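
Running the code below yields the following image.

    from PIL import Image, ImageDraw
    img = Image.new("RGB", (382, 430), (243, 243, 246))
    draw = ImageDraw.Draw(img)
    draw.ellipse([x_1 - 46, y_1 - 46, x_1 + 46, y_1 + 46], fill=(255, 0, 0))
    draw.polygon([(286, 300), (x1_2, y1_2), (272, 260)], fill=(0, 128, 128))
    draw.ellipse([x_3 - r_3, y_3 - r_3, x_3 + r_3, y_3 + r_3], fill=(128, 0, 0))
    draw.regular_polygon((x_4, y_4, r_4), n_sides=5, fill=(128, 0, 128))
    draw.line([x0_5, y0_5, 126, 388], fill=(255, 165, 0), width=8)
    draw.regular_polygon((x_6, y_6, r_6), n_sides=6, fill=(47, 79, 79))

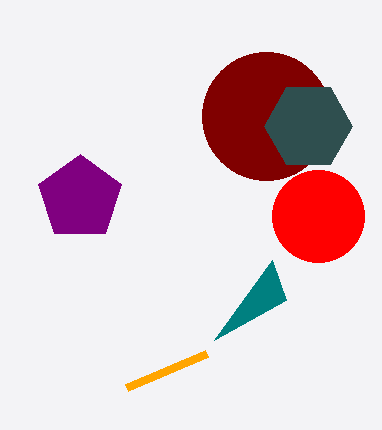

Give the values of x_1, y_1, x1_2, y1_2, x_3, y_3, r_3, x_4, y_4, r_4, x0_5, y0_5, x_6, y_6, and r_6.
x_1 = 318
y_1 = 216
x1_2 = 214
y1_2 = 340
x_3 = 266
y_3 = 116
r_3 = 64
x_4 = 80
y_4 = 198
r_4 = 44
x0_5 = 206
y0_5 = 354
x_6 = 308
y_6 = 126
r_6 = 44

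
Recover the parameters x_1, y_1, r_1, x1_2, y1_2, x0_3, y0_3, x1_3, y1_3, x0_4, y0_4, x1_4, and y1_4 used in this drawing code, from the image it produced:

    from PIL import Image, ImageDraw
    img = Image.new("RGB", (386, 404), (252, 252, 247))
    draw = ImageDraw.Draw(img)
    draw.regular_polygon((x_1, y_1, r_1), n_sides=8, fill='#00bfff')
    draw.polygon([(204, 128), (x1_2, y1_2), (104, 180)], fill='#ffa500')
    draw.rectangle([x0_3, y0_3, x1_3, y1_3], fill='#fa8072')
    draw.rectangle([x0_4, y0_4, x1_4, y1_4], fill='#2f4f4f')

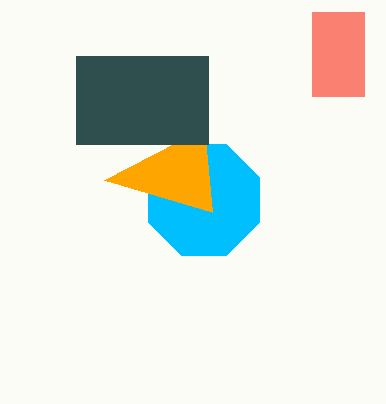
x_1 = 204, y_1 = 200, r_1 = 60, x1_2 = 212, y1_2 = 212, x0_3 = 312, y0_3 = 12, x1_3 = 364, y1_3 = 96, x0_4 = 76, y0_4 = 56, x1_4 = 208, y1_4 = 144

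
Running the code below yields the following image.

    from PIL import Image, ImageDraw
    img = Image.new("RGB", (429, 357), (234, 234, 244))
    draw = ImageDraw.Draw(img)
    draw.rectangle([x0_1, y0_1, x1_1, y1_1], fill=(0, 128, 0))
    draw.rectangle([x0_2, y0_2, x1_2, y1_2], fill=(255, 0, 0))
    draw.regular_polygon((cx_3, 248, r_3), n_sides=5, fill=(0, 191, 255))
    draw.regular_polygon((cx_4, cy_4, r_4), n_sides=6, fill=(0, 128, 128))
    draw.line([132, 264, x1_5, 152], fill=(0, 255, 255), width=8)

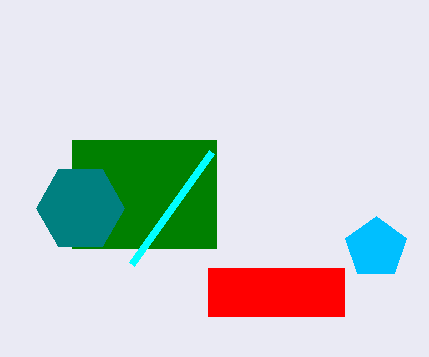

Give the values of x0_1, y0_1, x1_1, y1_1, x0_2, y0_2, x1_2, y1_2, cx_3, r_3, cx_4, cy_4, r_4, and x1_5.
x0_1 = 72
y0_1 = 140
x1_1 = 216
y1_1 = 248
x0_2 = 208
y0_2 = 268
x1_2 = 344
y1_2 = 316
cx_3 = 376
r_3 = 32
cx_4 = 80
cy_4 = 208
r_4 = 44
x1_5 = 212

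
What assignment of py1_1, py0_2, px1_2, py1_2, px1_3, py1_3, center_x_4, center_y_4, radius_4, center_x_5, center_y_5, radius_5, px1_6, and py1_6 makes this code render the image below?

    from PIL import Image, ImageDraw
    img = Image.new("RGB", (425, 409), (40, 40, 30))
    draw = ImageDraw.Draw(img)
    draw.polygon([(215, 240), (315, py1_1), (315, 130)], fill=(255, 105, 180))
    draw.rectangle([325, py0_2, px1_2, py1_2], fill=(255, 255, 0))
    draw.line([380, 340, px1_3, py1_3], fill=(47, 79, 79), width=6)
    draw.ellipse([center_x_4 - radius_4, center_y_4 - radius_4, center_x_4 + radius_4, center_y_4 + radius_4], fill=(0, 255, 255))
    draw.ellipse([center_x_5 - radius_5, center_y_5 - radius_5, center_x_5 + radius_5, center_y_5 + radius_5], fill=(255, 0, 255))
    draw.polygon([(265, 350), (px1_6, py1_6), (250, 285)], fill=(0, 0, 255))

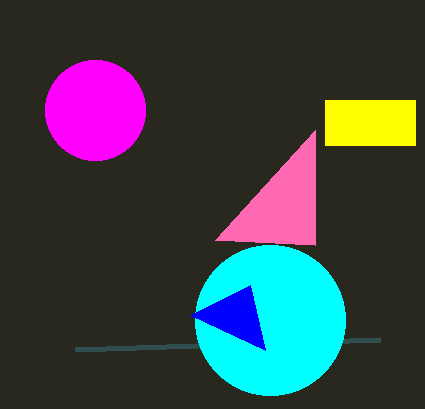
py1_1 = 245; py0_2 = 100; px1_2 = 415; py1_2 = 145; px1_3 = 75; py1_3 = 350; center_x_4 = 270; center_y_4 = 320; radius_4 = 75; center_x_5 = 95; center_y_5 = 110; radius_5 = 50; px1_6 = 190; py1_6 = 315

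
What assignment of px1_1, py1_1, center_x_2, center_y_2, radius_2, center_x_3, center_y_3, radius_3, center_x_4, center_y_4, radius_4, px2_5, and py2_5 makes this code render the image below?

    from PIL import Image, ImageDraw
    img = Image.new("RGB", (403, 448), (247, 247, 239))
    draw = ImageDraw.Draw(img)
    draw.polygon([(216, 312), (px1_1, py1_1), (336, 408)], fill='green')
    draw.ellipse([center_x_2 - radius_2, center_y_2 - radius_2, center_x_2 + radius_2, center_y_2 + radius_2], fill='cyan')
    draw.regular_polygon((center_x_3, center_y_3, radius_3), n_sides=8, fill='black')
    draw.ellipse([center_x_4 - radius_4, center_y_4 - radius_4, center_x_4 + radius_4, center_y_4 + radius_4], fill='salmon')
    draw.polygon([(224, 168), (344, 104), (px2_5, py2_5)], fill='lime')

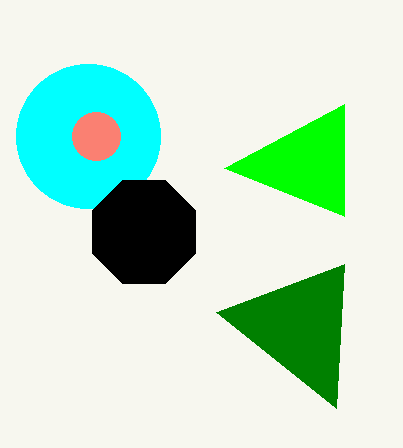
px1_1 = 344; py1_1 = 264; center_x_2 = 88; center_y_2 = 136; radius_2 = 72; center_x_3 = 144; center_y_3 = 232; radius_3 = 56; center_x_4 = 96; center_y_4 = 136; radius_4 = 24; px2_5 = 344; py2_5 = 216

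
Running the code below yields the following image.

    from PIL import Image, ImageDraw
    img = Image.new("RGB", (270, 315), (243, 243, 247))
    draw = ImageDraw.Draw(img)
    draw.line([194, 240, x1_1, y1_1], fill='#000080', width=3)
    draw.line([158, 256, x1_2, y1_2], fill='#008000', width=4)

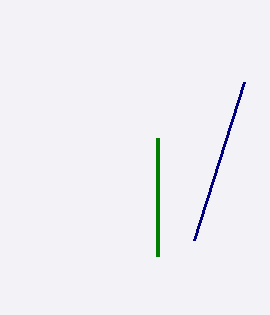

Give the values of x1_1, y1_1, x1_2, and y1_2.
x1_1 = 244, y1_1 = 82, x1_2 = 158, y1_2 = 138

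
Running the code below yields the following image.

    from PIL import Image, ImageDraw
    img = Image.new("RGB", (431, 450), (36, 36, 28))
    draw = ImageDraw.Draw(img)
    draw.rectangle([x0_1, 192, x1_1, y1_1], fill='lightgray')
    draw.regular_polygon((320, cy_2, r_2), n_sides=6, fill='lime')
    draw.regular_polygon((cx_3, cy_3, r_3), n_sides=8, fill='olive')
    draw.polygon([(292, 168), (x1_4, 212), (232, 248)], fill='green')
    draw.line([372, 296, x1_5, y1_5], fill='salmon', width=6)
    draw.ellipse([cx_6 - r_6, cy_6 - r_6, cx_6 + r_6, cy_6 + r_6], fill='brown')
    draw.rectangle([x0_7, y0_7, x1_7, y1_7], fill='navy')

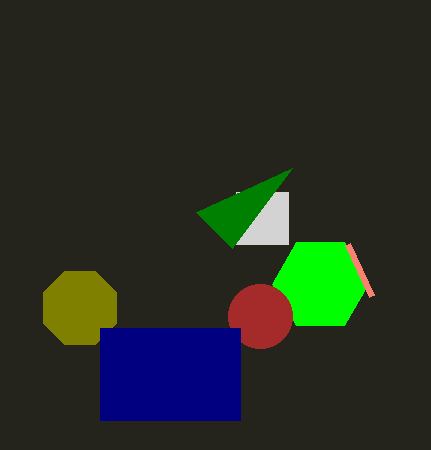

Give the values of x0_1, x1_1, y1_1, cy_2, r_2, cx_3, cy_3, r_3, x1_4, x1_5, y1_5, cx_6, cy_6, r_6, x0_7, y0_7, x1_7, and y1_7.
x0_1 = 236, x1_1 = 288, y1_1 = 244, cy_2 = 284, r_2 = 48, cx_3 = 80, cy_3 = 308, r_3 = 40, x1_4 = 196, x1_5 = 348, y1_5 = 244, cx_6 = 260, cy_6 = 316, r_6 = 32, x0_7 = 100, y0_7 = 328, x1_7 = 240, y1_7 = 420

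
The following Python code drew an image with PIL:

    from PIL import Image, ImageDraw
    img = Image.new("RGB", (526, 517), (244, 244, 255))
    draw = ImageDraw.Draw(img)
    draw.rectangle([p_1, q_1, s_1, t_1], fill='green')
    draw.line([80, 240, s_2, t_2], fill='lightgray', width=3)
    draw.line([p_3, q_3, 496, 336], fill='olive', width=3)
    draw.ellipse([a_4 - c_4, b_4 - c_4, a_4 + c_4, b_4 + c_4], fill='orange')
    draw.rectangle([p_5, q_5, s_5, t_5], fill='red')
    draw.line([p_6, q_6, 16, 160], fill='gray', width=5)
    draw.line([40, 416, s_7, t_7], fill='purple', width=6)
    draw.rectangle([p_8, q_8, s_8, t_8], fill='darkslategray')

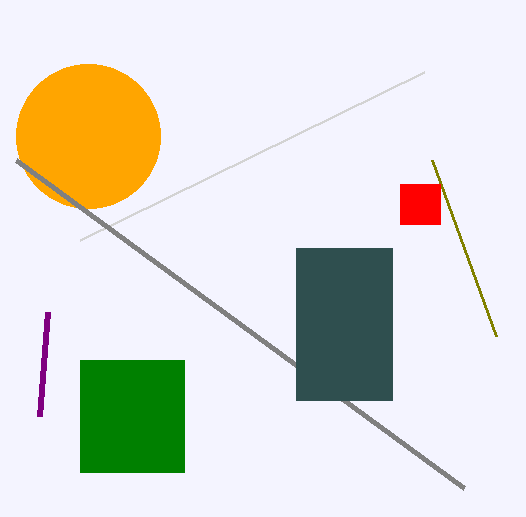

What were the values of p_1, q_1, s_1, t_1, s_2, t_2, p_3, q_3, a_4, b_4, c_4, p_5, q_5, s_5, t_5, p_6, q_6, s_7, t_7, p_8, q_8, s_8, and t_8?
p_1 = 80
q_1 = 360
s_1 = 184
t_1 = 472
s_2 = 424
t_2 = 72
p_3 = 432
q_3 = 160
a_4 = 88
b_4 = 136
c_4 = 72
p_5 = 400
q_5 = 184
s_5 = 440
t_5 = 224
p_6 = 464
q_6 = 488
s_7 = 48
t_7 = 312
p_8 = 296
q_8 = 248
s_8 = 392
t_8 = 400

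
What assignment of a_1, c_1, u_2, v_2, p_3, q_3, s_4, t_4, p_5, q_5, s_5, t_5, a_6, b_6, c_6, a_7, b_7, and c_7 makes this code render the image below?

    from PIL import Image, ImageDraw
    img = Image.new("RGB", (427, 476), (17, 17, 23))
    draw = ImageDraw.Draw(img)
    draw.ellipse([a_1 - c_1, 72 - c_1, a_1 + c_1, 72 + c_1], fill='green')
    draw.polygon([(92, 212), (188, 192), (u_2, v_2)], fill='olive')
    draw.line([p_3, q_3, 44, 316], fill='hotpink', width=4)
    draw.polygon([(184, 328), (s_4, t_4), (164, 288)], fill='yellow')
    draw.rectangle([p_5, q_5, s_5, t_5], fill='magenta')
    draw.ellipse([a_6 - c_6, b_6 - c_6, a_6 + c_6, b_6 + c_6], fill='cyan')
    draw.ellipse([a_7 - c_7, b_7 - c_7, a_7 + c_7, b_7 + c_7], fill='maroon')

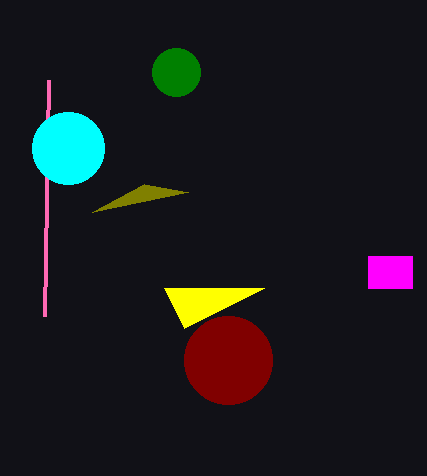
a_1 = 176
c_1 = 24
u_2 = 144
v_2 = 184
p_3 = 48
q_3 = 80
s_4 = 264
t_4 = 288
p_5 = 368
q_5 = 256
s_5 = 412
t_5 = 288
a_6 = 68
b_6 = 148
c_6 = 36
a_7 = 228
b_7 = 360
c_7 = 44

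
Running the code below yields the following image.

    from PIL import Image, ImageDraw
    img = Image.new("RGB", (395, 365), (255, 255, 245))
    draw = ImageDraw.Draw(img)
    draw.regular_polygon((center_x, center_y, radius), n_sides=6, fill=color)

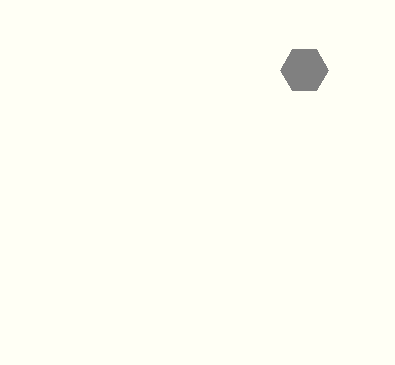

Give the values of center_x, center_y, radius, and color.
center_x = 304
center_y = 70
radius = 24
color = 'gray'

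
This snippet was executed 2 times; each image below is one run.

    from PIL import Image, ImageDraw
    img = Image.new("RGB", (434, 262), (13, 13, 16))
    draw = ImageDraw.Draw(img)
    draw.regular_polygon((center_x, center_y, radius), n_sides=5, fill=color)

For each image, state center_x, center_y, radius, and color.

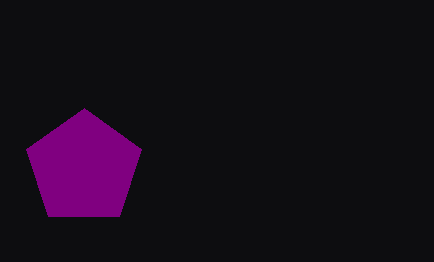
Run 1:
center_x = 84; center_y = 168; radius = 60; color = 'purple'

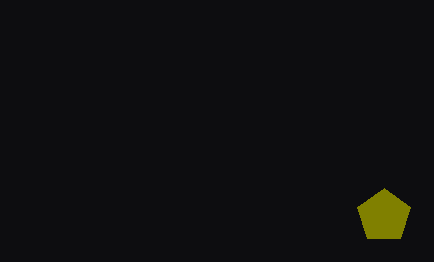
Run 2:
center_x = 384; center_y = 216; radius = 28; color = 'olive'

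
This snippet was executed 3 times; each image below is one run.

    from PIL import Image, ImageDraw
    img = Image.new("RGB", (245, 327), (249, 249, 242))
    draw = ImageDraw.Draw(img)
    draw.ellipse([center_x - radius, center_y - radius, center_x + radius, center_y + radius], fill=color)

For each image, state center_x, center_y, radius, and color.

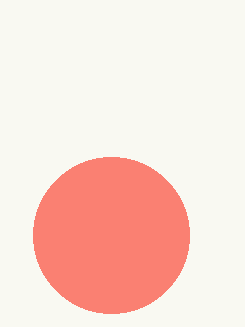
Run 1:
center_x = 111
center_y = 235
radius = 78
color = 'salmon'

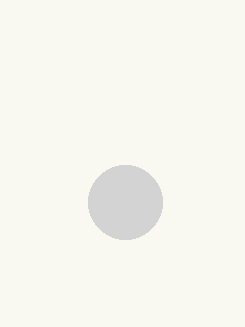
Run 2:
center_x = 125; center_y = 202; radius = 37; color = 'lightgray'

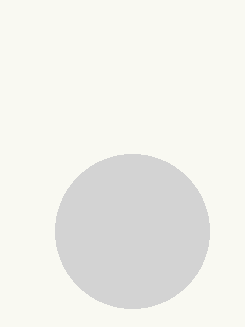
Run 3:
center_x = 132
center_y = 231
radius = 77
color = 'lightgray'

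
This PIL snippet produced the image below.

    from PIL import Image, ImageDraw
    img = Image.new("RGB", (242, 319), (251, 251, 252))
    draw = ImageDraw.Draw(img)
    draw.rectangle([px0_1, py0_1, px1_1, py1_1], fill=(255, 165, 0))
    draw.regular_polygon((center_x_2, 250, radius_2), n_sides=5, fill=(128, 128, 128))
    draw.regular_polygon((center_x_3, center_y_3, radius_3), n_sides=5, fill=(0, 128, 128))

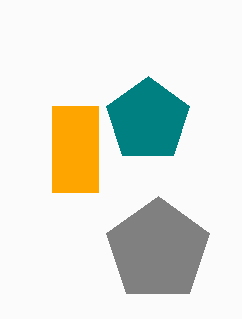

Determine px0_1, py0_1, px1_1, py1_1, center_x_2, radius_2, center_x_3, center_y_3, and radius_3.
px0_1 = 52
py0_1 = 106
px1_1 = 98
py1_1 = 192
center_x_2 = 158
radius_2 = 54
center_x_3 = 148
center_y_3 = 120
radius_3 = 44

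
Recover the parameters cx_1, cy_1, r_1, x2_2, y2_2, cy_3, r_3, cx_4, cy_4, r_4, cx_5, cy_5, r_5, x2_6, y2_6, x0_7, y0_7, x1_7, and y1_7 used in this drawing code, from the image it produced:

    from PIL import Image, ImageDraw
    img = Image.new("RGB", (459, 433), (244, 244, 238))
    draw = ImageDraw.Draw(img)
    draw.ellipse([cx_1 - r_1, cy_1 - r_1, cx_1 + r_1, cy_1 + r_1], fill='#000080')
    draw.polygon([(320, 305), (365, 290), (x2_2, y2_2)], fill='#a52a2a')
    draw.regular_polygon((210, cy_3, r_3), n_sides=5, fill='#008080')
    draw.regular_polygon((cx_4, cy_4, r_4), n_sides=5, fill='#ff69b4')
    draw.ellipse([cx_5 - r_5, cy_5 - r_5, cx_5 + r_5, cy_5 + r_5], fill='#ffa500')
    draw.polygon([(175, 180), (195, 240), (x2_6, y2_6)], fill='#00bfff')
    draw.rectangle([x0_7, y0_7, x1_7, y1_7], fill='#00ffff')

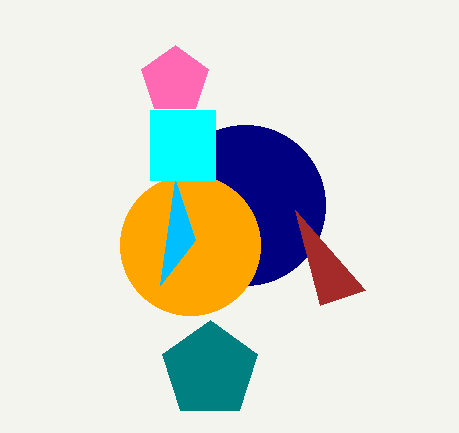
cx_1 = 245, cy_1 = 205, r_1 = 80, x2_2 = 295, y2_2 = 210, cy_3 = 370, r_3 = 50, cx_4 = 175, cy_4 = 80, r_4 = 35, cx_5 = 190, cy_5 = 245, r_5 = 70, x2_6 = 160, y2_6 = 285, x0_7 = 150, y0_7 = 110, x1_7 = 215, y1_7 = 180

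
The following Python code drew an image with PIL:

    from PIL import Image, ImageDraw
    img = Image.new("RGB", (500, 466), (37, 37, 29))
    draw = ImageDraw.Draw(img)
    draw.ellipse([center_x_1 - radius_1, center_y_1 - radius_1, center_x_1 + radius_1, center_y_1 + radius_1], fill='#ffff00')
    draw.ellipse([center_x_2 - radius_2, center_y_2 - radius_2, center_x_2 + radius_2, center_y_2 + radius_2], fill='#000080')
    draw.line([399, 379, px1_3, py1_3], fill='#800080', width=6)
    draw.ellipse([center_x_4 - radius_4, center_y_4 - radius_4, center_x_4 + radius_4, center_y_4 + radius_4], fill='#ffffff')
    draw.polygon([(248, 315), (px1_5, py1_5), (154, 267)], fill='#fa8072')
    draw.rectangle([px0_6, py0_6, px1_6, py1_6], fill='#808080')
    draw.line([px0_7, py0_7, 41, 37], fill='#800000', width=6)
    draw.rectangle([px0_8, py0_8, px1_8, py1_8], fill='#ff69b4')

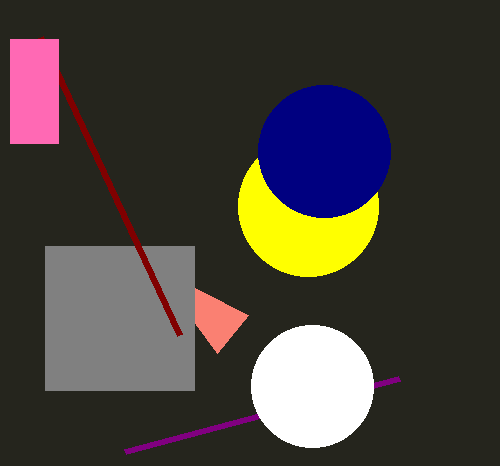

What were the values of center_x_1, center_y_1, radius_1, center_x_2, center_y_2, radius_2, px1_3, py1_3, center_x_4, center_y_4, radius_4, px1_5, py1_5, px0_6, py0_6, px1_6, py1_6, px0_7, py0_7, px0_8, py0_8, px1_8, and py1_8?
center_x_1 = 308, center_y_1 = 206, radius_1 = 70, center_x_2 = 324, center_y_2 = 151, radius_2 = 66, px1_3 = 125, py1_3 = 452, center_x_4 = 312, center_y_4 = 386, radius_4 = 61, px1_5 = 217, py1_5 = 353, px0_6 = 45, py0_6 = 246, px1_6 = 194, py1_6 = 390, px0_7 = 180, py0_7 = 335, px0_8 = 10, py0_8 = 39, px1_8 = 58, py1_8 = 143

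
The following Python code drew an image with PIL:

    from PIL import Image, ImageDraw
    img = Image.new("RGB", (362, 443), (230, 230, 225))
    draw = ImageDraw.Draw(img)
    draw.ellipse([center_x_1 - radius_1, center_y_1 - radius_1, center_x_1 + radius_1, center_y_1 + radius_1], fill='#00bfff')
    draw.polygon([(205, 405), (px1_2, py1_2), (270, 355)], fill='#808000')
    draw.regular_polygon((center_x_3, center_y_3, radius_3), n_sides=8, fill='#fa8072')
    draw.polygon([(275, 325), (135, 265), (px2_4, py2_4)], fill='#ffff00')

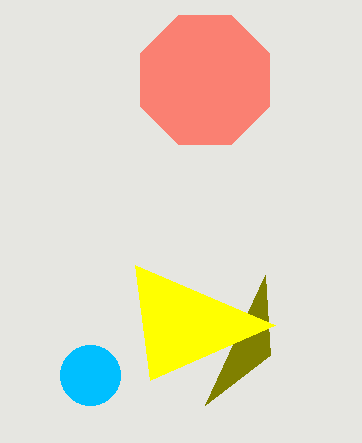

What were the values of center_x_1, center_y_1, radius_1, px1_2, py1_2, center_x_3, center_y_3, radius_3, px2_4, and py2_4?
center_x_1 = 90; center_y_1 = 375; radius_1 = 30; px1_2 = 265; py1_2 = 275; center_x_3 = 205; center_y_3 = 80; radius_3 = 70; px2_4 = 150; py2_4 = 380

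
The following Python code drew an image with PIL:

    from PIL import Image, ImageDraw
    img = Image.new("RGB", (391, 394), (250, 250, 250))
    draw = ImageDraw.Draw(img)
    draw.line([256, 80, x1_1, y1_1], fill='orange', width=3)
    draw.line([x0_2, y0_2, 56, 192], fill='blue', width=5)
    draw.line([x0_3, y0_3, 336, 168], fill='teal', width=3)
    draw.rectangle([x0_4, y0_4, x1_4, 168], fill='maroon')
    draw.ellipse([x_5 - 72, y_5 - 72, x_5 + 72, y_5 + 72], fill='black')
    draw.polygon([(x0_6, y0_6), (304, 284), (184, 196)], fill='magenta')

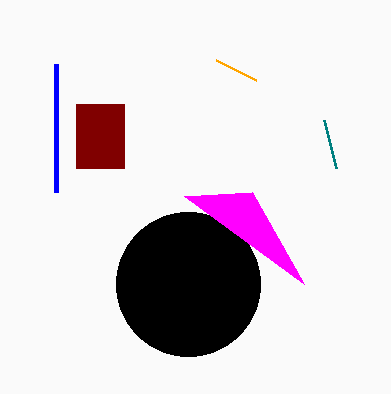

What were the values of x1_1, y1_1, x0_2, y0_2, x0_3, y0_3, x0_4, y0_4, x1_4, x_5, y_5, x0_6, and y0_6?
x1_1 = 216
y1_1 = 60
x0_2 = 56
y0_2 = 64
x0_3 = 324
y0_3 = 120
x0_4 = 76
y0_4 = 104
x1_4 = 124
x_5 = 188
y_5 = 284
x0_6 = 252
y0_6 = 192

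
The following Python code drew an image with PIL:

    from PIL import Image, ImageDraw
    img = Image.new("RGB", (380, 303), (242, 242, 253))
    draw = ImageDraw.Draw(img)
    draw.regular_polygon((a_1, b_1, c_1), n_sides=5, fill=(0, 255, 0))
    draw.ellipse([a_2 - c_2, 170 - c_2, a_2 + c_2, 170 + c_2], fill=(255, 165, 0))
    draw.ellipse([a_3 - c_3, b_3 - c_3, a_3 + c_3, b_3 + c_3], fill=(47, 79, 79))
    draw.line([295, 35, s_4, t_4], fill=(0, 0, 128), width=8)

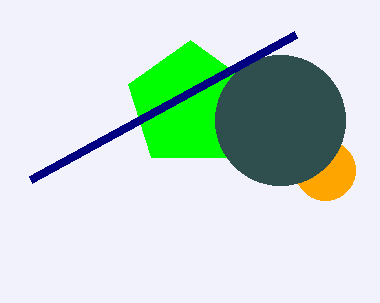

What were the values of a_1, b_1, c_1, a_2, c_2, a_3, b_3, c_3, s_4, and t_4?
a_1 = 190
b_1 = 105
c_1 = 65
a_2 = 325
c_2 = 30
a_3 = 280
b_3 = 120
c_3 = 65
s_4 = 30
t_4 = 180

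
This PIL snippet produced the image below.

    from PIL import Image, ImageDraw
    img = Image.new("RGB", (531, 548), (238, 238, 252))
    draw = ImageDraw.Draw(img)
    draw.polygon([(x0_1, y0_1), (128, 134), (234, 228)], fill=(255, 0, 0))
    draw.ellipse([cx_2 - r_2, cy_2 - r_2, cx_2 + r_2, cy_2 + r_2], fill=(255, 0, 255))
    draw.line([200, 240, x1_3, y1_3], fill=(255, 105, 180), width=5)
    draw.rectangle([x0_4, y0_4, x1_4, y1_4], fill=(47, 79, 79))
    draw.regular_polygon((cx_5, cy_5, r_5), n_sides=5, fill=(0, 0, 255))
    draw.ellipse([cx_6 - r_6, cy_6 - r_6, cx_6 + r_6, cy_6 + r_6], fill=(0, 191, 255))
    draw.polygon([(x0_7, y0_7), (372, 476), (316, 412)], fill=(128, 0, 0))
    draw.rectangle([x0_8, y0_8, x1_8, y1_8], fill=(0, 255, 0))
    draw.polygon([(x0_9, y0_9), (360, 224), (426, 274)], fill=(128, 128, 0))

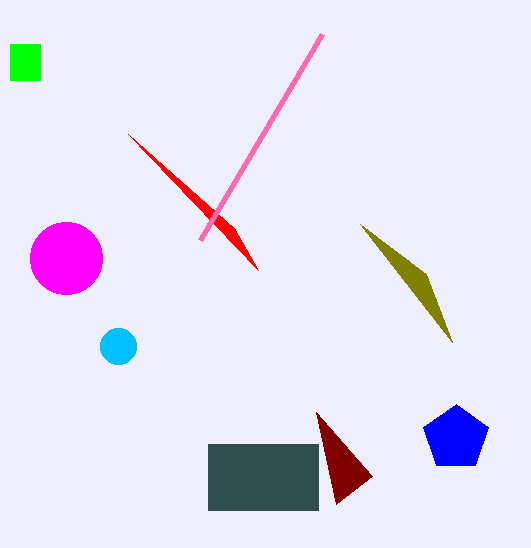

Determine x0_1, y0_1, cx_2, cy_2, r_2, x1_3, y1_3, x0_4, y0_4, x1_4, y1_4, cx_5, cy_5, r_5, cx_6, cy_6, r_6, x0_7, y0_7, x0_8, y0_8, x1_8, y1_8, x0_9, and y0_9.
x0_1 = 258, y0_1 = 270, cx_2 = 66, cy_2 = 258, r_2 = 36, x1_3 = 322, y1_3 = 34, x0_4 = 208, y0_4 = 444, x1_4 = 318, y1_4 = 510, cx_5 = 456, cy_5 = 438, r_5 = 34, cx_6 = 118, cy_6 = 346, r_6 = 18, x0_7 = 336, y0_7 = 504, x0_8 = 10, y0_8 = 44, x1_8 = 40, y1_8 = 80, x0_9 = 452, y0_9 = 342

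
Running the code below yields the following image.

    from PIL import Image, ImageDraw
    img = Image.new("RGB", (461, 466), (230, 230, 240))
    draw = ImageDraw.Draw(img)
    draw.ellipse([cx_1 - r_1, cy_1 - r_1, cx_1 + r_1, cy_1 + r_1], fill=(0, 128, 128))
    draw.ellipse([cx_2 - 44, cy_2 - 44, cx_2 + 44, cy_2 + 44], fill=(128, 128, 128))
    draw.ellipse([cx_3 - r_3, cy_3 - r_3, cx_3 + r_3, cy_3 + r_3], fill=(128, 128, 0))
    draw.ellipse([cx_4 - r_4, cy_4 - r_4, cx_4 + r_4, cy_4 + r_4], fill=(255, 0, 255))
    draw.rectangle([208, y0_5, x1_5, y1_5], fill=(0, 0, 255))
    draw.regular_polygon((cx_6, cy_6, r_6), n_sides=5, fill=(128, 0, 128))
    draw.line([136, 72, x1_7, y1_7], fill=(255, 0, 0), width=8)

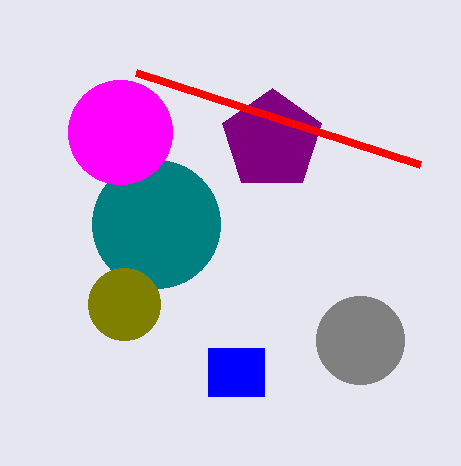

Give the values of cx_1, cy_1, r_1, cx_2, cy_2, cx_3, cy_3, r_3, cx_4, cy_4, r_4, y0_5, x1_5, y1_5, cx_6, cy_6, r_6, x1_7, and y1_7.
cx_1 = 156, cy_1 = 224, r_1 = 64, cx_2 = 360, cy_2 = 340, cx_3 = 124, cy_3 = 304, r_3 = 36, cx_4 = 120, cy_4 = 132, r_4 = 52, y0_5 = 348, x1_5 = 264, y1_5 = 396, cx_6 = 272, cy_6 = 140, r_6 = 52, x1_7 = 420, y1_7 = 164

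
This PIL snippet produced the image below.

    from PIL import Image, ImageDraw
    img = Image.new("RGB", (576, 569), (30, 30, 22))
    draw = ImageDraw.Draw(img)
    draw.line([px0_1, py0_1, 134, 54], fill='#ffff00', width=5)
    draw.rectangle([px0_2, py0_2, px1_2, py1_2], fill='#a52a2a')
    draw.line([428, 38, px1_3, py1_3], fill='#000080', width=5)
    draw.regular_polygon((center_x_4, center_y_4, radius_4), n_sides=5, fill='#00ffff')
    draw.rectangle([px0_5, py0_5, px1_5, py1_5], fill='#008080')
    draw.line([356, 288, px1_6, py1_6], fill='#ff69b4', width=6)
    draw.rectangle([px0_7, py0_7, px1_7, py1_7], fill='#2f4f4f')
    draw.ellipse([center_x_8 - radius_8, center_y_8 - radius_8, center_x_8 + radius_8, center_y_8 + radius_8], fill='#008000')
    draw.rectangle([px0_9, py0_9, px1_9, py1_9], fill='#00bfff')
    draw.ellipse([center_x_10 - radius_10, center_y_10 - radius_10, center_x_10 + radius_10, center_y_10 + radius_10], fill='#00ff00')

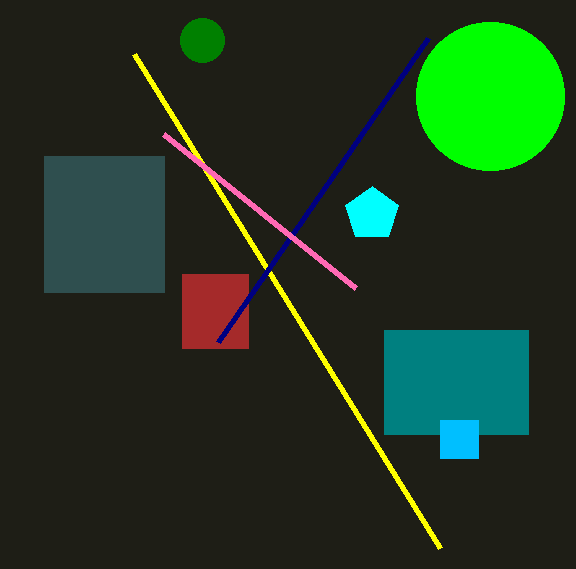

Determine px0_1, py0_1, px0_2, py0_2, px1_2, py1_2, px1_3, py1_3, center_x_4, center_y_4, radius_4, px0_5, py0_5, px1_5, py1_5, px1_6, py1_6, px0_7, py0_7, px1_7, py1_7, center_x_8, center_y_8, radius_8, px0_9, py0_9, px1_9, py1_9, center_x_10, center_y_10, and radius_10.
px0_1 = 440; py0_1 = 548; px0_2 = 182; py0_2 = 274; px1_2 = 248; py1_2 = 348; px1_3 = 218; py1_3 = 342; center_x_4 = 372; center_y_4 = 214; radius_4 = 28; px0_5 = 384; py0_5 = 330; px1_5 = 528; py1_5 = 434; px1_6 = 164; py1_6 = 134; px0_7 = 44; py0_7 = 156; px1_7 = 164; py1_7 = 292; center_x_8 = 202; center_y_8 = 40; radius_8 = 22; px0_9 = 440; py0_9 = 420; px1_9 = 478; py1_9 = 458; center_x_10 = 490; center_y_10 = 96; radius_10 = 74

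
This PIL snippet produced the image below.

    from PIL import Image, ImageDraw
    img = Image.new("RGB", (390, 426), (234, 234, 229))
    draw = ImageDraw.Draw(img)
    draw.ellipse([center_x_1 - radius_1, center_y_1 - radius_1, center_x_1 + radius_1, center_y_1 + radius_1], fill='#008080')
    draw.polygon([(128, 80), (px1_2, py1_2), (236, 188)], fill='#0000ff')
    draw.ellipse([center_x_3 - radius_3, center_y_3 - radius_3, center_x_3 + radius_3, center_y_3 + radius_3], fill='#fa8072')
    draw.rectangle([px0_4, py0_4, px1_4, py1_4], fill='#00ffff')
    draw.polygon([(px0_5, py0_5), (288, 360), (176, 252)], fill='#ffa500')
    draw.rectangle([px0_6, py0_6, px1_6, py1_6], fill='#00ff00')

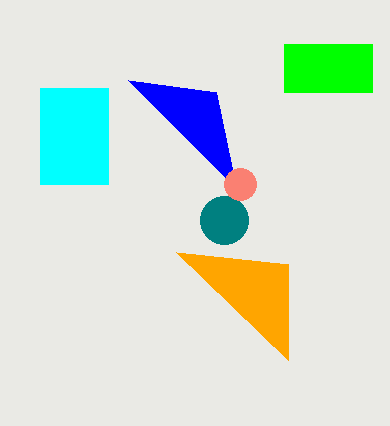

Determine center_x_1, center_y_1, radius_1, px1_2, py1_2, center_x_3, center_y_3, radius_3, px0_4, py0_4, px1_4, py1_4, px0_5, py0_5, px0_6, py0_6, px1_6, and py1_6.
center_x_1 = 224; center_y_1 = 220; radius_1 = 24; px1_2 = 216; py1_2 = 92; center_x_3 = 240; center_y_3 = 184; radius_3 = 16; px0_4 = 40; py0_4 = 88; px1_4 = 108; py1_4 = 184; px0_5 = 288; py0_5 = 264; px0_6 = 284; py0_6 = 44; px1_6 = 372; py1_6 = 92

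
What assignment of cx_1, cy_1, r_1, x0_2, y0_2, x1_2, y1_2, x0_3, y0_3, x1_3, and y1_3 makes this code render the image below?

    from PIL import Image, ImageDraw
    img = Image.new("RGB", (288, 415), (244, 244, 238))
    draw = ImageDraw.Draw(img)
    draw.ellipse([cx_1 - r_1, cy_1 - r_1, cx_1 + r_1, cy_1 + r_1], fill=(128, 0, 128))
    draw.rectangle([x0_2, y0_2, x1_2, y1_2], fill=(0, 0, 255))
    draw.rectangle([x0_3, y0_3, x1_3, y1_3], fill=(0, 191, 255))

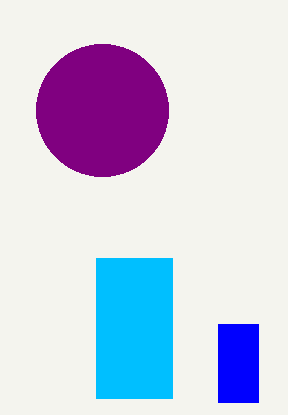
cx_1 = 102
cy_1 = 110
r_1 = 66
x0_2 = 218
y0_2 = 324
x1_2 = 258
y1_2 = 402
x0_3 = 96
y0_3 = 258
x1_3 = 172
y1_3 = 398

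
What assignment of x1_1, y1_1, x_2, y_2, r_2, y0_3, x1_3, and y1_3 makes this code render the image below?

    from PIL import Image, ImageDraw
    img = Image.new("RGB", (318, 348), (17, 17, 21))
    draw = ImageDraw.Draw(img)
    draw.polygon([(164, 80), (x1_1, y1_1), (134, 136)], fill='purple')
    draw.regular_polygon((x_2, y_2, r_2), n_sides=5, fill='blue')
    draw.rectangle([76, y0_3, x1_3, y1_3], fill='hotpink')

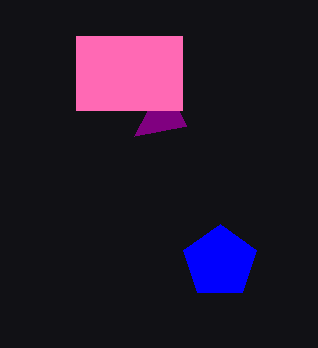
x1_1 = 186, y1_1 = 126, x_2 = 220, y_2 = 262, r_2 = 38, y0_3 = 36, x1_3 = 182, y1_3 = 110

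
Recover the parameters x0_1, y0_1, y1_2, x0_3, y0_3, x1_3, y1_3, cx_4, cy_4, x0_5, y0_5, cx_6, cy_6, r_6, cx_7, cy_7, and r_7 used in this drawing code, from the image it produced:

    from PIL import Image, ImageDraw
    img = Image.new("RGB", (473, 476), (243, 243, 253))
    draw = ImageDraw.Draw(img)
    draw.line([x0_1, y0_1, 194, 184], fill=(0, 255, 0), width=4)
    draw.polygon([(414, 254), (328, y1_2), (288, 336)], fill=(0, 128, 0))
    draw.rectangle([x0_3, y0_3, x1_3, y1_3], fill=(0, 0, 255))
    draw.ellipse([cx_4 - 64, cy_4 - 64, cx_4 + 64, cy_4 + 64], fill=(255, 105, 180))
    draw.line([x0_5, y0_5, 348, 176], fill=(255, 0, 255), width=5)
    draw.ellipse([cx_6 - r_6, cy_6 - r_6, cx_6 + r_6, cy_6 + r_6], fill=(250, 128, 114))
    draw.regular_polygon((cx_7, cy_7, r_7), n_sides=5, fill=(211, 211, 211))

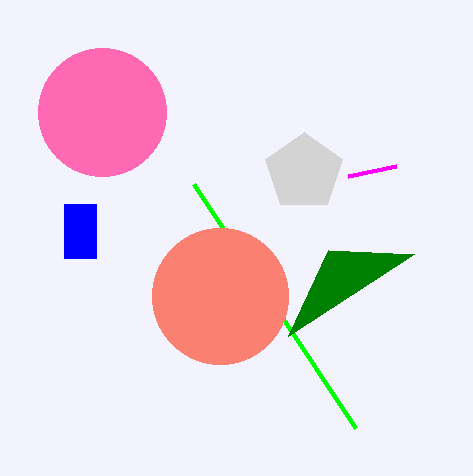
x0_1 = 356; y0_1 = 428; y1_2 = 250; x0_3 = 64; y0_3 = 204; x1_3 = 96; y1_3 = 258; cx_4 = 102; cy_4 = 112; x0_5 = 396; y0_5 = 166; cx_6 = 220; cy_6 = 296; r_6 = 68; cx_7 = 304; cy_7 = 172; r_7 = 40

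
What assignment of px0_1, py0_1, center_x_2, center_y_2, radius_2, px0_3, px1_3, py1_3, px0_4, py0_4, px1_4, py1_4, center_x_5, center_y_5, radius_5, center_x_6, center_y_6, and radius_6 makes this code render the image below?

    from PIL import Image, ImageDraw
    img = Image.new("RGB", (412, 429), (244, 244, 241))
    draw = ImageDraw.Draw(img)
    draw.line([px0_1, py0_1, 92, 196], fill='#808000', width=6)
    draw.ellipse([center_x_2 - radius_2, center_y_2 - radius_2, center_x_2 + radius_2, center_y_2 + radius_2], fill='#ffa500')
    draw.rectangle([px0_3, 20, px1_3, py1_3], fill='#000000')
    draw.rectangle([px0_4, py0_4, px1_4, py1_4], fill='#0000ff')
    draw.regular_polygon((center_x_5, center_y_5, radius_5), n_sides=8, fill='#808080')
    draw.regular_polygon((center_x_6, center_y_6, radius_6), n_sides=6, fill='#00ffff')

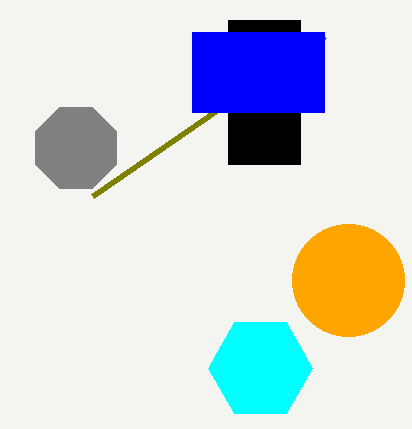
px0_1 = 324; py0_1 = 36; center_x_2 = 348; center_y_2 = 280; radius_2 = 56; px0_3 = 228; px1_3 = 300; py1_3 = 164; px0_4 = 192; py0_4 = 32; px1_4 = 324; py1_4 = 112; center_x_5 = 76; center_y_5 = 148; radius_5 = 44; center_x_6 = 260; center_y_6 = 368; radius_6 = 52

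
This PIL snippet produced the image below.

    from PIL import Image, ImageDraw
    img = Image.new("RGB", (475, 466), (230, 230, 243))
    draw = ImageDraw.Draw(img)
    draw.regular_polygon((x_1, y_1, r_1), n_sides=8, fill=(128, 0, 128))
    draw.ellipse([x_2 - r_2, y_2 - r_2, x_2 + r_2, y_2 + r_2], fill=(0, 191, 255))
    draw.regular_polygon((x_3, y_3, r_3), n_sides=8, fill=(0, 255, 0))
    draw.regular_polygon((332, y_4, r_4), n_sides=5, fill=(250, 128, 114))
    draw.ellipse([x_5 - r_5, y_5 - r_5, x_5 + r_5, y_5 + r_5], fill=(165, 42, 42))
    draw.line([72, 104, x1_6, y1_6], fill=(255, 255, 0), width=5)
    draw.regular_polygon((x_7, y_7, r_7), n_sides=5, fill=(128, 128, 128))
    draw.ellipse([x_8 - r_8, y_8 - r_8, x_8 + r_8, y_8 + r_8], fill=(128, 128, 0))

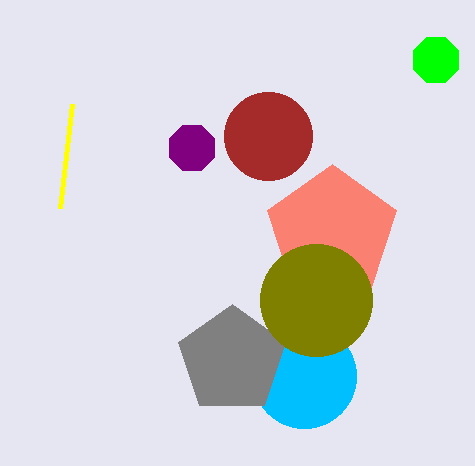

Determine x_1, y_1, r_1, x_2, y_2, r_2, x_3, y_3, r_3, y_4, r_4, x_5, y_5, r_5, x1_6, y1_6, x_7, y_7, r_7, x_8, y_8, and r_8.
x_1 = 192, y_1 = 148, r_1 = 24, x_2 = 304, y_2 = 376, r_2 = 52, x_3 = 436, y_3 = 60, r_3 = 24, y_4 = 232, r_4 = 68, x_5 = 268, y_5 = 136, r_5 = 44, x1_6 = 60, y1_6 = 208, x_7 = 232, y_7 = 360, r_7 = 56, x_8 = 316, y_8 = 300, r_8 = 56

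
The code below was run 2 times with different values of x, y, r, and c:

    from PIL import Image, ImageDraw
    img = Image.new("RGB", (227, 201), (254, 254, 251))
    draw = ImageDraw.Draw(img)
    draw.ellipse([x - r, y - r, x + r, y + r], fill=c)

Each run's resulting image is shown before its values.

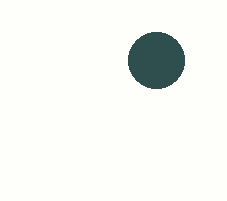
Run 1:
x = 156; y = 60; r = 28; c = 'darkslategray'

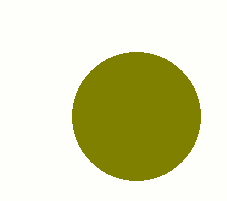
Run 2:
x = 136; y = 116; r = 64; c = 'olive'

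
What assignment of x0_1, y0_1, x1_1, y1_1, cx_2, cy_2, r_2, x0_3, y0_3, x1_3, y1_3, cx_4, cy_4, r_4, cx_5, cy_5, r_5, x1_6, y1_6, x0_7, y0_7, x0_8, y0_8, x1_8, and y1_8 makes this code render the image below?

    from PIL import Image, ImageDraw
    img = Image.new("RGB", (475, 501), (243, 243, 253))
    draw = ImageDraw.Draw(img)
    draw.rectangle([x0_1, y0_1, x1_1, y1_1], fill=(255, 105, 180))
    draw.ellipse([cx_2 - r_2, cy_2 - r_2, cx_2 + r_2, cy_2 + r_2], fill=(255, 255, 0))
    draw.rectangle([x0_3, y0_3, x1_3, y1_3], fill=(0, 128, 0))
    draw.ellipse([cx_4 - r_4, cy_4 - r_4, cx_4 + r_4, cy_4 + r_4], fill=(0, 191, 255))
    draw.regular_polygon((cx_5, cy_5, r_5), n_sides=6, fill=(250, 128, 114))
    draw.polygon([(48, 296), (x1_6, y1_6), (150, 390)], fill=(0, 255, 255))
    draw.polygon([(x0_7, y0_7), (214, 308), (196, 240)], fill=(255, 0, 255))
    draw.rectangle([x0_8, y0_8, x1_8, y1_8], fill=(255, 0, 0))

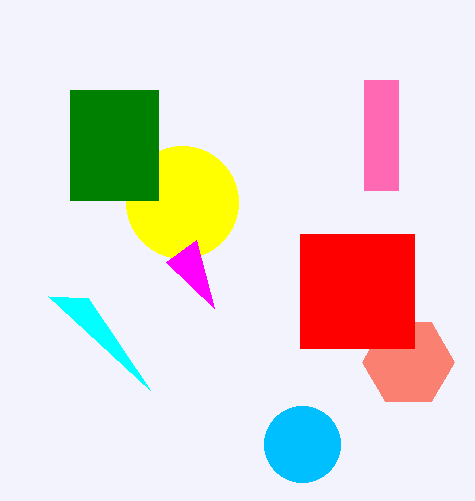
x0_1 = 364
y0_1 = 80
x1_1 = 398
y1_1 = 190
cx_2 = 182
cy_2 = 202
r_2 = 56
x0_3 = 70
y0_3 = 90
x1_3 = 158
y1_3 = 200
cx_4 = 302
cy_4 = 444
r_4 = 38
cx_5 = 408
cy_5 = 362
r_5 = 46
x1_6 = 88
y1_6 = 298
x0_7 = 166
y0_7 = 262
x0_8 = 300
y0_8 = 234
x1_8 = 414
y1_8 = 348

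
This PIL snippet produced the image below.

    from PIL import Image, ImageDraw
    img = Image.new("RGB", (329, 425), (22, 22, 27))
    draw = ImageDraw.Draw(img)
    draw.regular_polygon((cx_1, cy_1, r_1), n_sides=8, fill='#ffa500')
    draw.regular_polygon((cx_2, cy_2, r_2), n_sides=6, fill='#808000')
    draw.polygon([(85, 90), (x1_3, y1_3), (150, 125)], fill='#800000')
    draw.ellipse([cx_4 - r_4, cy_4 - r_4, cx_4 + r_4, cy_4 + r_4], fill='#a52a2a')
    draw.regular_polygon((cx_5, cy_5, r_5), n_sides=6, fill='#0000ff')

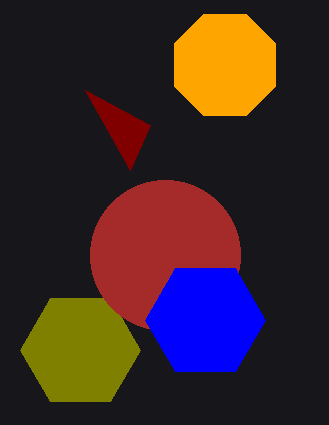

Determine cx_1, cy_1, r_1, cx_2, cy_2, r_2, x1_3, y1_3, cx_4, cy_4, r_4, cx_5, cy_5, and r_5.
cx_1 = 225
cy_1 = 65
r_1 = 55
cx_2 = 80
cy_2 = 350
r_2 = 60
x1_3 = 130
y1_3 = 170
cx_4 = 165
cy_4 = 255
r_4 = 75
cx_5 = 205
cy_5 = 320
r_5 = 60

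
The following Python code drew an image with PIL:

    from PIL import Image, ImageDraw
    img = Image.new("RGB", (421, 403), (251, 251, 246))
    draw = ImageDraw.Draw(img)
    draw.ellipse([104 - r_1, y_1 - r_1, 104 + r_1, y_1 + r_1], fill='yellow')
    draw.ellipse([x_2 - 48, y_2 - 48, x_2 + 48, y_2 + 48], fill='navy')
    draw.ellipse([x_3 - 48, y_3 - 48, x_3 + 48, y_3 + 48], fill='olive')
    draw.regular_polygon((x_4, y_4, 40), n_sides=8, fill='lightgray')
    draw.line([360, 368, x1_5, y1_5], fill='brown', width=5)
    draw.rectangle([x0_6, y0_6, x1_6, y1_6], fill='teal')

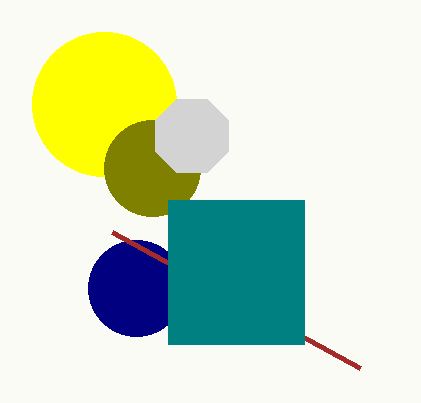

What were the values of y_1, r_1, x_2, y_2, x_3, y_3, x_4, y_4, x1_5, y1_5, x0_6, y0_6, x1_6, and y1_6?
y_1 = 104, r_1 = 72, x_2 = 136, y_2 = 288, x_3 = 152, y_3 = 168, x_4 = 192, y_4 = 136, x1_5 = 112, y1_5 = 232, x0_6 = 168, y0_6 = 200, x1_6 = 304, y1_6 = 344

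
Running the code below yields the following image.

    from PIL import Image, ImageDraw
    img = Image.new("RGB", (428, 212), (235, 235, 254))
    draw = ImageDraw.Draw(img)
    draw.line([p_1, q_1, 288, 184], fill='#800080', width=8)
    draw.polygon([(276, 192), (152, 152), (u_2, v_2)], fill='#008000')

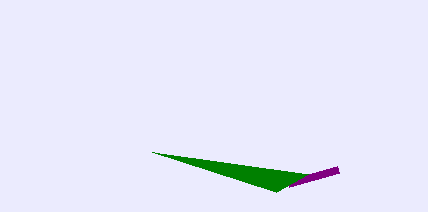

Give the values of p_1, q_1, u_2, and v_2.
p_1 = 338, q_1 = 170, u_2 = 308, v_2 = 174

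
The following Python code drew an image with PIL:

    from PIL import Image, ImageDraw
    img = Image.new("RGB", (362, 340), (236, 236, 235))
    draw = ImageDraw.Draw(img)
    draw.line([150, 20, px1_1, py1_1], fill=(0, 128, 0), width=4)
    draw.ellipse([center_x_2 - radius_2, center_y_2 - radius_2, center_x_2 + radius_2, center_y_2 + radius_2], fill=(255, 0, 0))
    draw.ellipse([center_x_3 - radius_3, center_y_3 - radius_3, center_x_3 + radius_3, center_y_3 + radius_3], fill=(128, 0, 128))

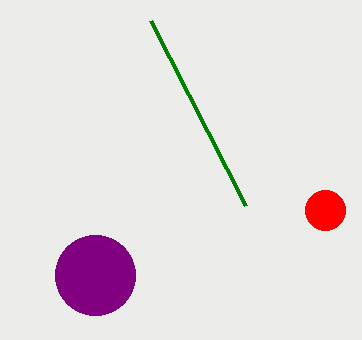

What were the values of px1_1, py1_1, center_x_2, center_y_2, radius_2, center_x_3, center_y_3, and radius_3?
px1_1 = 245, py1_1 = 205, center_x_2 = 325, center_y_2 = 210, radius_2 = 20, center_x_3 = 95, center_y_3 = 275, radius_3 = 40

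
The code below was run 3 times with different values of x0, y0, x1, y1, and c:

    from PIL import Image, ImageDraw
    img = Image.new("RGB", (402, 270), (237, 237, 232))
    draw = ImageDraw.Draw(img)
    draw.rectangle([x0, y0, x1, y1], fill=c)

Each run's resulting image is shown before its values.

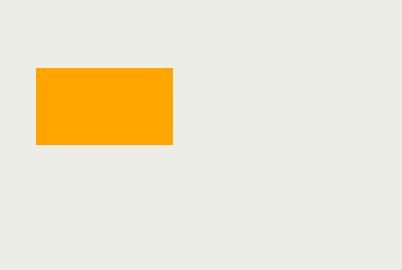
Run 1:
x0 = 36
y0 = 68
x1 = 172
y1 = 144
c = 'orange'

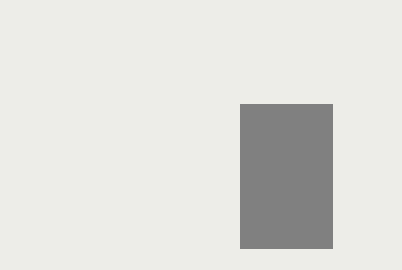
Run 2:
x0 = 240
y0 = 104
x1 = 332
y1 = 248
c = 'gray'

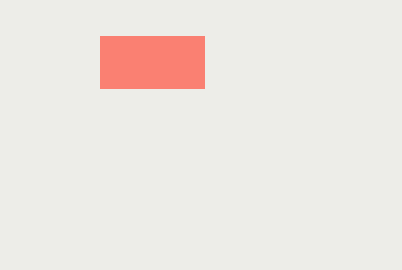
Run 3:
x0 = 100, y0 = 36, x1 = 204, y1 = 88, c = 'salmon'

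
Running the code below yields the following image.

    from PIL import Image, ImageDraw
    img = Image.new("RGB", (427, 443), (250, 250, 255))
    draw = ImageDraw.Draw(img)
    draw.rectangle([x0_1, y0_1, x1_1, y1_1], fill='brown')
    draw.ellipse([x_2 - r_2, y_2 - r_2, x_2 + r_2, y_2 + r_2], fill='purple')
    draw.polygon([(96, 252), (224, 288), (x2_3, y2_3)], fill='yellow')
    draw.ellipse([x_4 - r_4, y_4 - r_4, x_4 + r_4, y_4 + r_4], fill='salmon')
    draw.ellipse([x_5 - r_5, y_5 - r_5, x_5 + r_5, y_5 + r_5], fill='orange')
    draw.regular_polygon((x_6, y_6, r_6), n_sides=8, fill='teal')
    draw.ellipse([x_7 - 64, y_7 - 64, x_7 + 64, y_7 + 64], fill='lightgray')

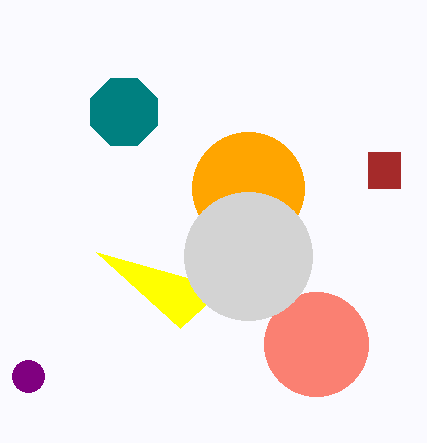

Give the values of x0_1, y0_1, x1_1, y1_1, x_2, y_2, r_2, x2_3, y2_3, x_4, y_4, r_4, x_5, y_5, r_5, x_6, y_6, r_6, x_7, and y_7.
x0_1 = 368; y0_1 = 152; x1_1 = 400; y1_1 = 188; x_2 = 28; y_2 = 376; r_2 = 16; x2_3 = 180; y2_3 = 328; x_4 = 316; y_4 = 344; r_4 = 52; x_5 = 248; y_5 = 188; r_5 = 56; x_6 = 124; y_6 = 112; r_6 = 36; x_7 = 248; y_7 = 256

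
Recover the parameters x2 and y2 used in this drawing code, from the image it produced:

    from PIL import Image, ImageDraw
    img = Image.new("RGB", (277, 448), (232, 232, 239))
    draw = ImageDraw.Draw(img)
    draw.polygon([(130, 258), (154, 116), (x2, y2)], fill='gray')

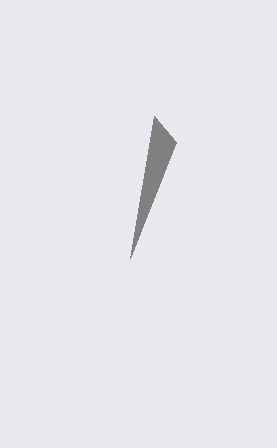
x2 = 176, y2 = 142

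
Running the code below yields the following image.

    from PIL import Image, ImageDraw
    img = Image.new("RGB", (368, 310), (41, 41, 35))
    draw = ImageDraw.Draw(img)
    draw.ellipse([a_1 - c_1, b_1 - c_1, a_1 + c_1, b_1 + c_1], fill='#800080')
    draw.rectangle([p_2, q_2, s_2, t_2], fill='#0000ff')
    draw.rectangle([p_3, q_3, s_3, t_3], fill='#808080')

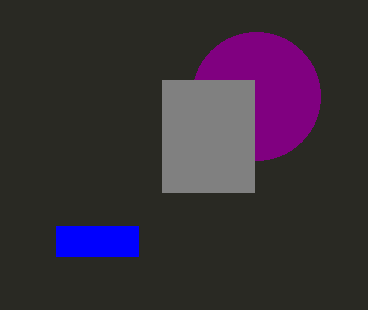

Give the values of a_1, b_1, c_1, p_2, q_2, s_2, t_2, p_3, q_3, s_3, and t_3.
a_1 = 256, b_1 = 96, c_1 = 64, p_2 = 56, q_2 = 226, s_2 = 138, t_2 = 256, p_3 = 162, q_3 = 80, s_3 = 254, t_3 = 192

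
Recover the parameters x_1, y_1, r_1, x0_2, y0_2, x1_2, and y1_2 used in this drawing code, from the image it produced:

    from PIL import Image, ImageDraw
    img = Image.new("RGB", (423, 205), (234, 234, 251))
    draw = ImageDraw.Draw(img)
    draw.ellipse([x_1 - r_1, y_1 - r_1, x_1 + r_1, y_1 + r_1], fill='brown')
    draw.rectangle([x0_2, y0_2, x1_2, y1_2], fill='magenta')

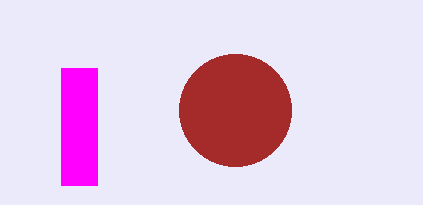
x_1 = 235
y_1 = 110
r_1 = 56
x0_2 = 61
y0_2 = 68
x1_2 = 97
y1_2 = 185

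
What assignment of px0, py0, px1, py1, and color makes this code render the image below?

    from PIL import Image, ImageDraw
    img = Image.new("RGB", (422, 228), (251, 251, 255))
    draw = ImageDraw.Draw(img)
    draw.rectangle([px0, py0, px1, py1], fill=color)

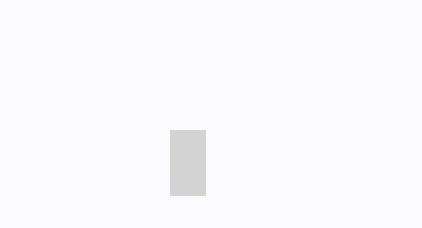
px0 = 170; py0 = 130; px1 = 205; py1 = 195; color = 'lightgray'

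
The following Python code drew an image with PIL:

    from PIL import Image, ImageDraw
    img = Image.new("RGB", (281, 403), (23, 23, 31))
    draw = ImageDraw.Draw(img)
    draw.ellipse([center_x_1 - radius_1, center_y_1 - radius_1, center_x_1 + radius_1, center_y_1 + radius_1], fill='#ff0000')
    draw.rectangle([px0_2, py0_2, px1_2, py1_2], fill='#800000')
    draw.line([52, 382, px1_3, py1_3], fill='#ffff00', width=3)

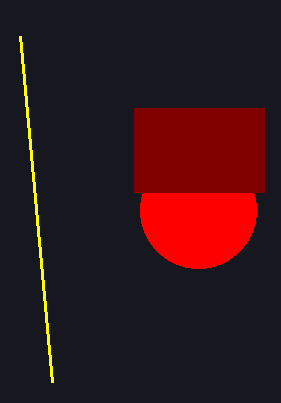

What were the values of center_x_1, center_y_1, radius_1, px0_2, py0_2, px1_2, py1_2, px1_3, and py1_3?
center_x_1 = 198
center_y_1 = 210
radius_1 = 58
px0_2 = 134
py0_2 = 108
px1_2 = 264
py1_2 = 192
px1_3 = 20
py1_3 = 36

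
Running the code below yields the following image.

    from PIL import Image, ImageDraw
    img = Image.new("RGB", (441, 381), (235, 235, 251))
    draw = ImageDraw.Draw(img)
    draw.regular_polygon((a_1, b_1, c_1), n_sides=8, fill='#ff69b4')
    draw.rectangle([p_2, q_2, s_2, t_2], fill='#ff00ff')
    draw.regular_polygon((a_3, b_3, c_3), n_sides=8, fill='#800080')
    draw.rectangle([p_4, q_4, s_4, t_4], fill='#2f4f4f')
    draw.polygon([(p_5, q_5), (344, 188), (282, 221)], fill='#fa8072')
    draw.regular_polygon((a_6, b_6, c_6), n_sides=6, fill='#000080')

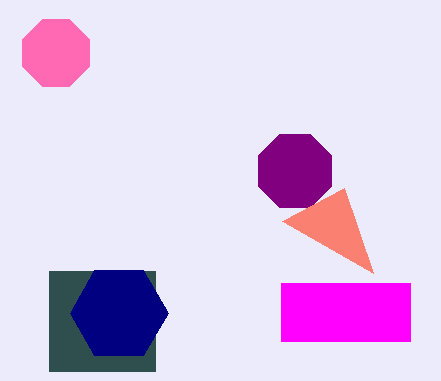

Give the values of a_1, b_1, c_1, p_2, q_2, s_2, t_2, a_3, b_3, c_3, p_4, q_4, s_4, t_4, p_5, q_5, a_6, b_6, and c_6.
a_1 = 56; b_1 = 53; c_1 = 36; p_2 = 281; q_2 = 283; s_2 = 410; t_2 = 341; a_3 = 295; b_3 = 171; c_3 = 40; p_4 = 49; q_4 = 271; s_4 = 155; t_4 = 371; p_5 = 373; q_5 = 273; a_6 = 119; b_6 = 313; c_6 = 49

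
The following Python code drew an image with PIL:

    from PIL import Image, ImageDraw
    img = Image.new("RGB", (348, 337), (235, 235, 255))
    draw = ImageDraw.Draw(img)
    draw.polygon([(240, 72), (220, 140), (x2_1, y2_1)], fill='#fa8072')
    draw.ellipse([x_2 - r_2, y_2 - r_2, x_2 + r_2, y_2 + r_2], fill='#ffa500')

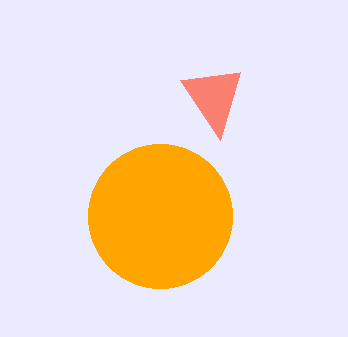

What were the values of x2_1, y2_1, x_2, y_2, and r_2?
x2_1 = 180
y2_1 = 80
x_2 = 160
y_2 = 216
r_2 = 72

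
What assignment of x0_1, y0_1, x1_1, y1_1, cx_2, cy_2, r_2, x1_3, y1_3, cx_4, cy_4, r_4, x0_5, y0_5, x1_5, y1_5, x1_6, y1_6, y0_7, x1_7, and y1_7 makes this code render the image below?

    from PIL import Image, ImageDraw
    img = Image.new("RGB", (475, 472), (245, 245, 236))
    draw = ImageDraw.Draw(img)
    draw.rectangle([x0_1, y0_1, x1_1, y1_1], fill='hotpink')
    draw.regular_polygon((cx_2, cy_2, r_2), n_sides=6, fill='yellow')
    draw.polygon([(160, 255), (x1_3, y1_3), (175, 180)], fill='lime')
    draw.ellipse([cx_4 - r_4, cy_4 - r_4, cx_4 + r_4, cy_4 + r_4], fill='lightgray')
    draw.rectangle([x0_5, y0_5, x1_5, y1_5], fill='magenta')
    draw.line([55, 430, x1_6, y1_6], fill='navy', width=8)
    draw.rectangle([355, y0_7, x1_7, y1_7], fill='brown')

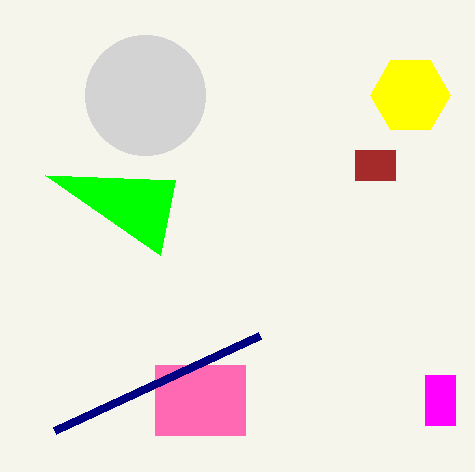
x0_1 = 155
y0_1 = 365
x1_1 = 245
y1_1 = 435
cx_2 = 410
cy_2 = 95
r_2 = 40
x1_3 = 45
y1_3 = 175
cx_4 = 145
cy_4 = 95
r_4 = 60
x0_5 = 425
y0_5 = 375
x1_5 = 455
y1_5 = 425
x1_6 = 260
y1_6 = 335
y0_7 = 150
x1_7 = 395
y1_7 = 180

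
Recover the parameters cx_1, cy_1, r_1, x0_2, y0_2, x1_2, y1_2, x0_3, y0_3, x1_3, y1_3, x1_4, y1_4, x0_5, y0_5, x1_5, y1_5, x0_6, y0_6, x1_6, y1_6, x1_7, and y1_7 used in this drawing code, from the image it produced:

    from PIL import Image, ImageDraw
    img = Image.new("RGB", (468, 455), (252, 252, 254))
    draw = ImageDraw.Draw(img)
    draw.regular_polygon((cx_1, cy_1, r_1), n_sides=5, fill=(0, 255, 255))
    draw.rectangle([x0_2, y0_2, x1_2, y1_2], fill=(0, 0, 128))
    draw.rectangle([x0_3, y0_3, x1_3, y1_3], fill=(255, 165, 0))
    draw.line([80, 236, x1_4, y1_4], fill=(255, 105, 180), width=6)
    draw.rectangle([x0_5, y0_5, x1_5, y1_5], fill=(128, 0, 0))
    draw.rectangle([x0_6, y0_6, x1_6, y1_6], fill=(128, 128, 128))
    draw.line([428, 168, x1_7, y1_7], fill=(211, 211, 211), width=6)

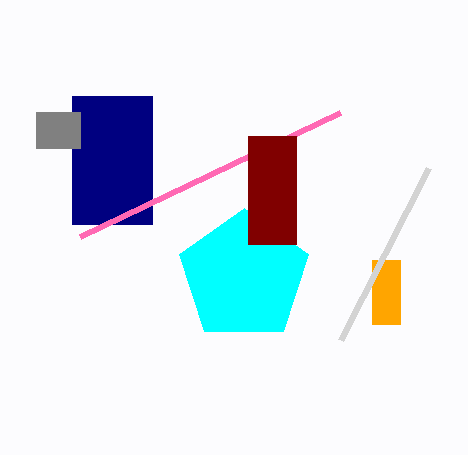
cx_1 = 244
cy_1 = 276
r_1 = 68
x0_2 = 72
y0_2 = 96
x1_2 = 152
y1_2 = 224
x0_3 = 372
y0_3 = 260
x1_3 = 400
y1_3 = 324
x1_4 = 340
y1_4 = 112
x0_5 = 248
y0_5 = 136
x1_5 = 296
y1_5 = 244
x0_6 = 36
y0_6 = 112
x1_6 = 80
y1_6 = 148
x1_7 = 340
y1_7 = 340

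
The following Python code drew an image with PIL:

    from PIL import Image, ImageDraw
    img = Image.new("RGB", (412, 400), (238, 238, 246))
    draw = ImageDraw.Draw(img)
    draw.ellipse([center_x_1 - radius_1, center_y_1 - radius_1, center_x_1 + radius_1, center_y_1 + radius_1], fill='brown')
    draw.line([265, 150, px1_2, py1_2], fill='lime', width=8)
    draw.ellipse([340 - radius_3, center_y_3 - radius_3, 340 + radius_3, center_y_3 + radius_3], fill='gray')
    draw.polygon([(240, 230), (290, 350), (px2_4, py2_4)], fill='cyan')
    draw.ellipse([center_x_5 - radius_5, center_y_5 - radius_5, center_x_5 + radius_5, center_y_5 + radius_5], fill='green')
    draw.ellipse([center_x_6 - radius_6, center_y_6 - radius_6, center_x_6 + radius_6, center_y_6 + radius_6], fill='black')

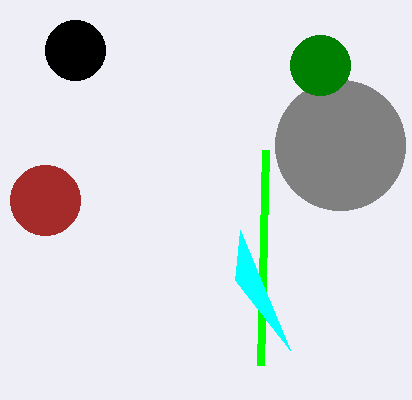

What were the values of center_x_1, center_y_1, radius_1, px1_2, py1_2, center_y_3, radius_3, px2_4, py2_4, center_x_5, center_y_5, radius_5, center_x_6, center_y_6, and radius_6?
center_x_1 = 45
center_y_1 = 200
radius_1 = 35
px1_2 = 260
py1_2 = 365
center_y_3 = 145
radius_3 = 65
px2_4 = 235
py2_4 = 280
center_x_5 = 320
center_y_5 = 65
radius_5 = 30
center_x_6 = 75
center_y_6 = 50
radius_6 = 30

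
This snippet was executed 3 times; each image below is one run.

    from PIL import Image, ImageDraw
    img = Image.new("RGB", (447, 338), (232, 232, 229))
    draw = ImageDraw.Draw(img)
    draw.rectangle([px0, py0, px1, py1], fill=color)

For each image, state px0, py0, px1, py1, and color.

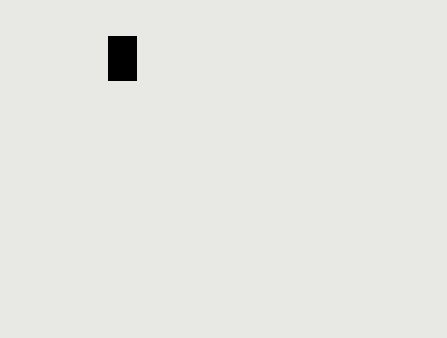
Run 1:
px0 = 108
py0 = 36
px1 = 136
py1 = 80
color = 'black'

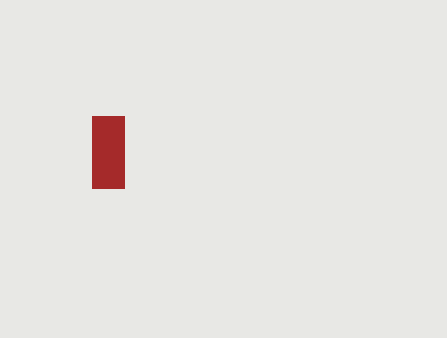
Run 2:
px0 = 92
py0 = 116
px1 = 124
py1 = 188
color = 'brown'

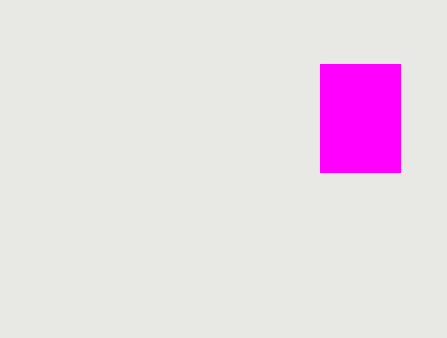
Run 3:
px0 = 320
py0 = 64
px1 = 400
py1 = 172
color = 'magenta'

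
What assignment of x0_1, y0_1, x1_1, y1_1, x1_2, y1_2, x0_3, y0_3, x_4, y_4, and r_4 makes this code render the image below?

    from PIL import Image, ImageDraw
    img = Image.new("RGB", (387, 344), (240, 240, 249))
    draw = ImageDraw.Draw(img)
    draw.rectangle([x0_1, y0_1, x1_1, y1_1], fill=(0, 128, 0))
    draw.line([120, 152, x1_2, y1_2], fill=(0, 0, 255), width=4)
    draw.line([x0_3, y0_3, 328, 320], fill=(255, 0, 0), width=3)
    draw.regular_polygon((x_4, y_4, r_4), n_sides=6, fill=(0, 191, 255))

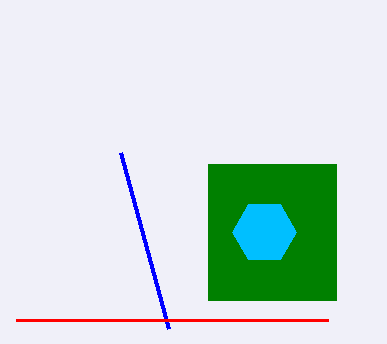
x0_1 = 208, y0_1 = 164, x1_1 = 336, y1_1 = 300, x1_2 = 168, y1_2 = 328, x0_3 = 16, y0_3 = 320, x_4 = 264, y_4 = 232, r_4 = 32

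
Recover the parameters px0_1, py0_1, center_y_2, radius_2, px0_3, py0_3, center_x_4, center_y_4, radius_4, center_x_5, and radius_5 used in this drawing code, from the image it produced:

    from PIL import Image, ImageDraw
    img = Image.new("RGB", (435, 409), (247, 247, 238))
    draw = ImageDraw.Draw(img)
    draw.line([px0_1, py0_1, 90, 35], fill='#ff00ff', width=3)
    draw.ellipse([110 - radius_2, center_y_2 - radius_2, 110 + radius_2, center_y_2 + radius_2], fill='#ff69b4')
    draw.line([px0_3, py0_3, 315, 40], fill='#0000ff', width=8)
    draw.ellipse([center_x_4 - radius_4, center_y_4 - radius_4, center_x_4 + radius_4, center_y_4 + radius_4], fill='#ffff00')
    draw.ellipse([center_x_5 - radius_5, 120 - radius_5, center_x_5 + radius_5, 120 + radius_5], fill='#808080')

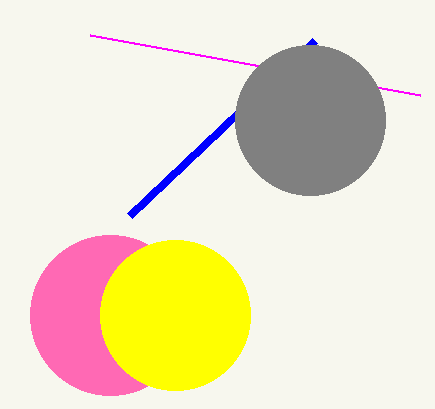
px0_1 = 420, py0_1 = 95, center_y_2 = 315, radius_2 = 80, px0_3 = 130, py0_3 = 215, center_x_4 = 175, center_y_4 = 315, radius_4 = 75, center_x_5 = 310, radius_5 = 75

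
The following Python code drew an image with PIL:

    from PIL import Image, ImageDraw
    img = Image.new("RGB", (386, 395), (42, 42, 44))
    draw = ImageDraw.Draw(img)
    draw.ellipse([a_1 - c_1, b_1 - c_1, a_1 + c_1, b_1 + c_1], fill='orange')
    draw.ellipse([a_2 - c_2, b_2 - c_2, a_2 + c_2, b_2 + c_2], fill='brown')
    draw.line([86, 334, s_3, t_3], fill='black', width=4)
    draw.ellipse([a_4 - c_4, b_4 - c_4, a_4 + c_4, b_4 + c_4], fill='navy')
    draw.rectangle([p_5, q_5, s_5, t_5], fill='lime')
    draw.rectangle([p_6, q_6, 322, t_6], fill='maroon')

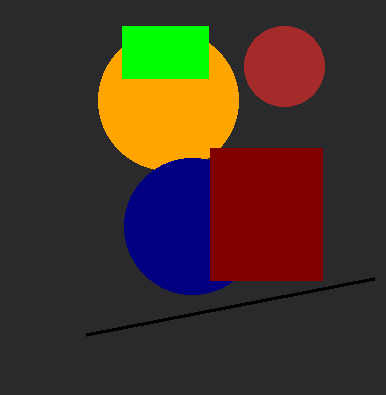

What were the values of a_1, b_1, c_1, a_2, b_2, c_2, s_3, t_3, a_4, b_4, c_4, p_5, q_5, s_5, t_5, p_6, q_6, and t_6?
a_1 = 168
b_1 = 100
c_1 = 70
a_2 = 284
b_2 = 66
c_2 = 40
s_3 = 374
t_3 = 278
a_4 = 192
b_4 = 226
c_4 = 68
p_5 = 122
q_5 = 26
s_5 = 208
t_5 = 78
p_6 = 210
q_6 = 148
t_6 = 280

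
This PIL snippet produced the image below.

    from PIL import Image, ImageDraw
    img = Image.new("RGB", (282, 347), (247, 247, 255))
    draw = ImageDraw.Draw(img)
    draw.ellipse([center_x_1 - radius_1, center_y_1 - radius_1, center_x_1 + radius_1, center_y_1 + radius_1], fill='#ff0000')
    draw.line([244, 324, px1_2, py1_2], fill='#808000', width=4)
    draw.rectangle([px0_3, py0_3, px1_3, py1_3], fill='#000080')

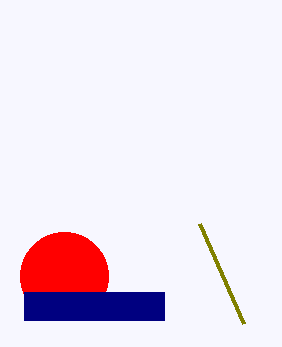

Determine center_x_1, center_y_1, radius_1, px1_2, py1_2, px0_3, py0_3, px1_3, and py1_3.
center_x_1 = 64, center_y_1 = 276, radius_1 = 44, px1_2 = 200, py1_2 = 224, px0_3 = 24, py0_3 = 292, px1_3 = 164, py1_3 = 320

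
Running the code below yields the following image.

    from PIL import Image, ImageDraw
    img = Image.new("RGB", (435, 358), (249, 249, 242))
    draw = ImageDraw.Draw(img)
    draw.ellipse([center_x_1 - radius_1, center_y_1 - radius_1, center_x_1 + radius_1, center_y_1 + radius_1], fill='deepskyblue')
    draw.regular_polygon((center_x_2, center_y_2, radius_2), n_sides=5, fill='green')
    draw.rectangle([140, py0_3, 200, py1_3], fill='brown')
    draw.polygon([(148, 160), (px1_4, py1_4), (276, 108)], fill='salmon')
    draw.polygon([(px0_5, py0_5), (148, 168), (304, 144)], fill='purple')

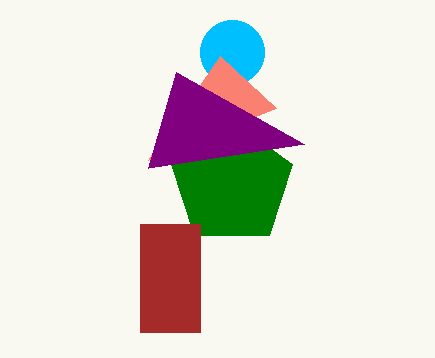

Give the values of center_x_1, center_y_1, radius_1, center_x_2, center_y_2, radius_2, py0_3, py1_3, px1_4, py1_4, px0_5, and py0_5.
center_x_1 = 232
center_y_1 = 52
radius_1 = 32
center_x_2 = 232
center_y_2 = 184
radius_2 = 64
py0_3 = 224
py1_3 = 332
px1_4 = 220
py1_4 = 56
px0_5 = 176
py0_5 = 72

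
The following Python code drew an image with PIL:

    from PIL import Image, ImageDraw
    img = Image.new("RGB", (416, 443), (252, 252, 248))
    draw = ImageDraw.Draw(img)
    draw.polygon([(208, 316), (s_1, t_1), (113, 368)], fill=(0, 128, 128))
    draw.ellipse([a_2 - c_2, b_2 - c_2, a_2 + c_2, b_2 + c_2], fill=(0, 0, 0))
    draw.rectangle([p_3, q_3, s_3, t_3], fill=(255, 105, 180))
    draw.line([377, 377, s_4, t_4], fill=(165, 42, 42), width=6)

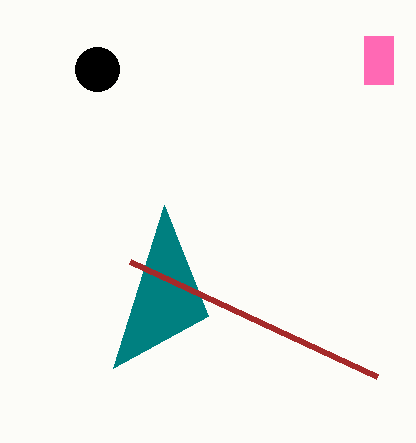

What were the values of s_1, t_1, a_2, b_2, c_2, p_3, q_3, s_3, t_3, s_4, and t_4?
s_1 = 164
t_1 = 205
a_2 = 97
b_2 = 69
c_2 = 22
p_3 = 364
q_3 = 36
s_3 = 393
t_3 = 84
s_4 = 130
t_4 = 262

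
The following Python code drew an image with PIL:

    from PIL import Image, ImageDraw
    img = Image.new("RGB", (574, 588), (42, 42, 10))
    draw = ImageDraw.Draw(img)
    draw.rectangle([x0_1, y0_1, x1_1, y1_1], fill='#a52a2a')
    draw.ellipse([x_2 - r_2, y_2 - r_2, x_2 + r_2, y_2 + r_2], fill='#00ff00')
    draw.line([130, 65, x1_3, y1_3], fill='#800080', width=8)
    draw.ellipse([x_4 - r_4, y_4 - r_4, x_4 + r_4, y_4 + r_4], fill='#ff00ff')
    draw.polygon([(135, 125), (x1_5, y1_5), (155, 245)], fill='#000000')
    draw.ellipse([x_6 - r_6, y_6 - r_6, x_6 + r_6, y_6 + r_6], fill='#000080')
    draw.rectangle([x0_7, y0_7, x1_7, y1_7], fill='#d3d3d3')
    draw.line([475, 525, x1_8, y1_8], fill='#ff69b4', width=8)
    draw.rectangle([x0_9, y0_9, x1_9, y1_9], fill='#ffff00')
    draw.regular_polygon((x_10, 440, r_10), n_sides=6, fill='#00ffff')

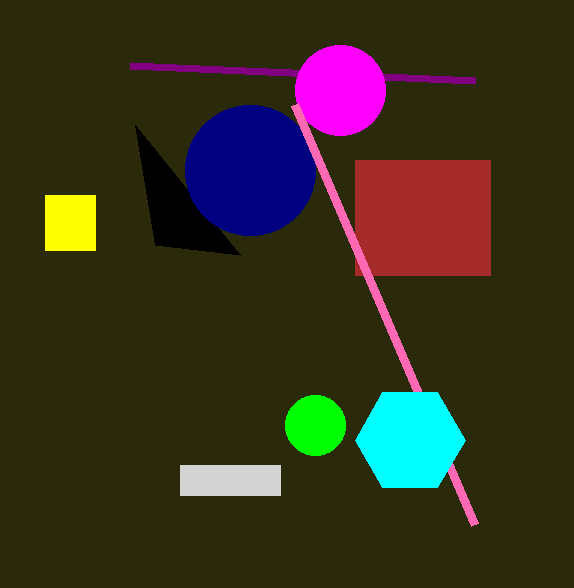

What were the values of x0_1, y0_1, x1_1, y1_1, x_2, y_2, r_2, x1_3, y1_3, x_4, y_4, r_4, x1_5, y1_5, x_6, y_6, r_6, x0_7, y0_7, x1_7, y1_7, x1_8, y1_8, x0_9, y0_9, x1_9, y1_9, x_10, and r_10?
x0_1 = 355; y0_1 = 160; x1_1 = 490; y1_1 = 275; x_2 = 315; y_2 = 425; r_2 = 30; x1_3 = 475; y1_3 = 80; x_4 = 340; y_4 = 90; r_4 = 45; x1_5 = 240; y1_5 = 255; x_6 = 250; y_6 = 170; r_6 = 65; x0_7 = 180; y0_7 = 465; x1_7 = 280; y1_7 = 495; x1_8 = 295; y1_8 = 105; x0_9 = 45; y0_9 = 195; x1_9 = 95; y1_9 = 250; x_10 = 410; r_10 = 55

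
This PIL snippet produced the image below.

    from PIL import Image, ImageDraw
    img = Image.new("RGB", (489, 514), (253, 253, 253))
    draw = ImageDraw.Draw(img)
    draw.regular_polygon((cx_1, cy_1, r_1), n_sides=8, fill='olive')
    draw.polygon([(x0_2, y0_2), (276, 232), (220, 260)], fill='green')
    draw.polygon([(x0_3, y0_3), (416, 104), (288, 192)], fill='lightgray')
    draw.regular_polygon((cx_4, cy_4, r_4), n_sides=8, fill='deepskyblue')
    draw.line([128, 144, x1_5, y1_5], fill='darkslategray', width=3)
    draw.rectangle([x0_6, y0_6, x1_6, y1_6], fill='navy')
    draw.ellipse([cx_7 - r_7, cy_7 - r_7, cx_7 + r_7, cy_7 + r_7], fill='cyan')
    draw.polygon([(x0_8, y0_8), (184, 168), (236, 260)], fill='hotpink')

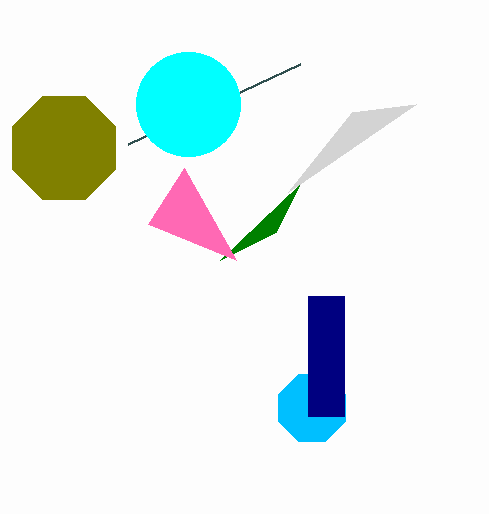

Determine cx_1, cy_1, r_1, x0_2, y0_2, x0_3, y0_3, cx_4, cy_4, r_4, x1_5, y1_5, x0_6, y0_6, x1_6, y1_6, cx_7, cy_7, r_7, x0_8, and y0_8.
cx_1 = 64, cy_1 = 148, r_1 = 56, x0_2 = 300, y0_2 = 184, x0_3 = 352, y0_3 = 112, cx_4 = 312, cy_4 = 408, r_4 = 36, x1_5 = 300, y1_5 = 64, x0_6 = 308, y0_6 = 296, x1_6 = 344, y1_6 = 416, cx_7 = 188, cy_7 = 104, r_7 = 52, x0_8 = 148, y0_8 = 224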